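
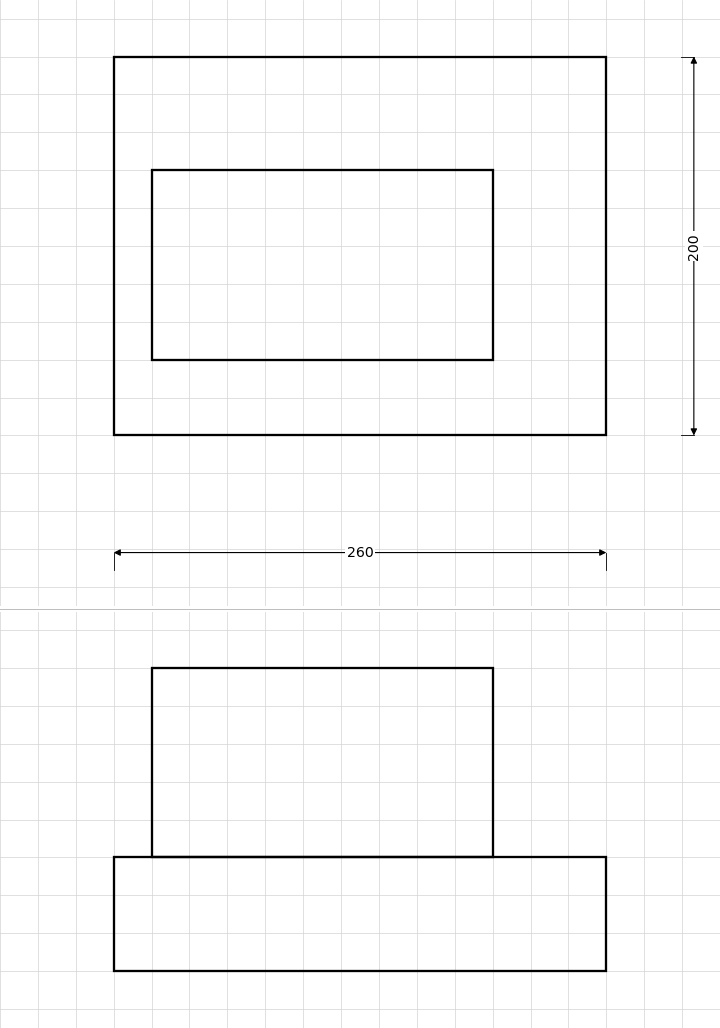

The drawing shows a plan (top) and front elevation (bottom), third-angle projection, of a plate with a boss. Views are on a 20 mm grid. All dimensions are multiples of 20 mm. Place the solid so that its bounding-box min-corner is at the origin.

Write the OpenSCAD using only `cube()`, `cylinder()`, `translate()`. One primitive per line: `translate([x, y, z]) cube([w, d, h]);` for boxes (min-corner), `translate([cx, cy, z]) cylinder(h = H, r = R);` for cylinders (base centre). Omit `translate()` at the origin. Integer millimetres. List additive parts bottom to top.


cube([260, 200, 60]);
translate([20, 40, 60]) cube([180, 100, 100]);


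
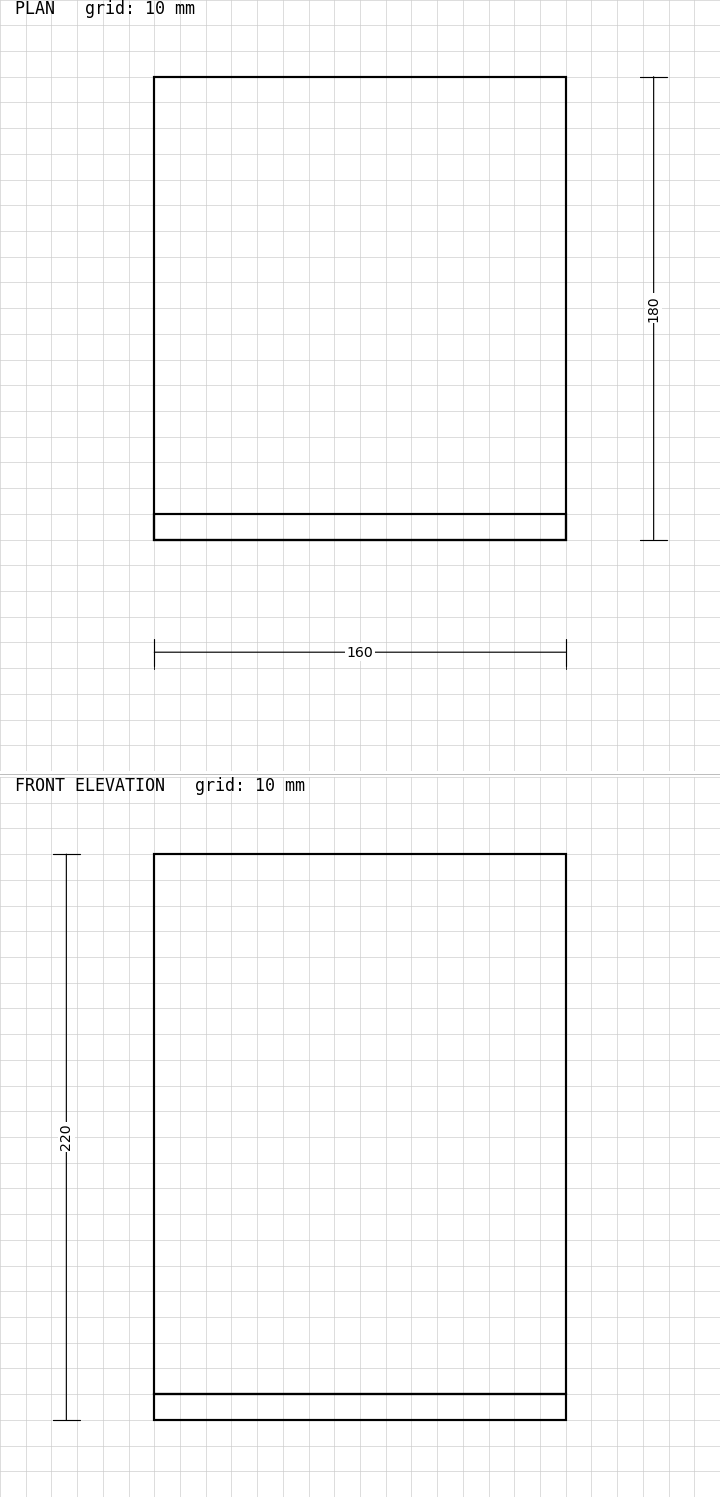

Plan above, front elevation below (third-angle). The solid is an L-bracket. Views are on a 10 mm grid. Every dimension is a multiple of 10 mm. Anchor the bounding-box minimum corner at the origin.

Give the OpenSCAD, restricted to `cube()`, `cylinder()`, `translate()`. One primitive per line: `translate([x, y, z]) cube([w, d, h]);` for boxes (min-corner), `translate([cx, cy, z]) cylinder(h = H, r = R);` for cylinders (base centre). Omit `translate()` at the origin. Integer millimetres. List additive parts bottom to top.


cube([160, 180, 10]);
translate([0, 0, 10]) cube([160, 10, 210]);


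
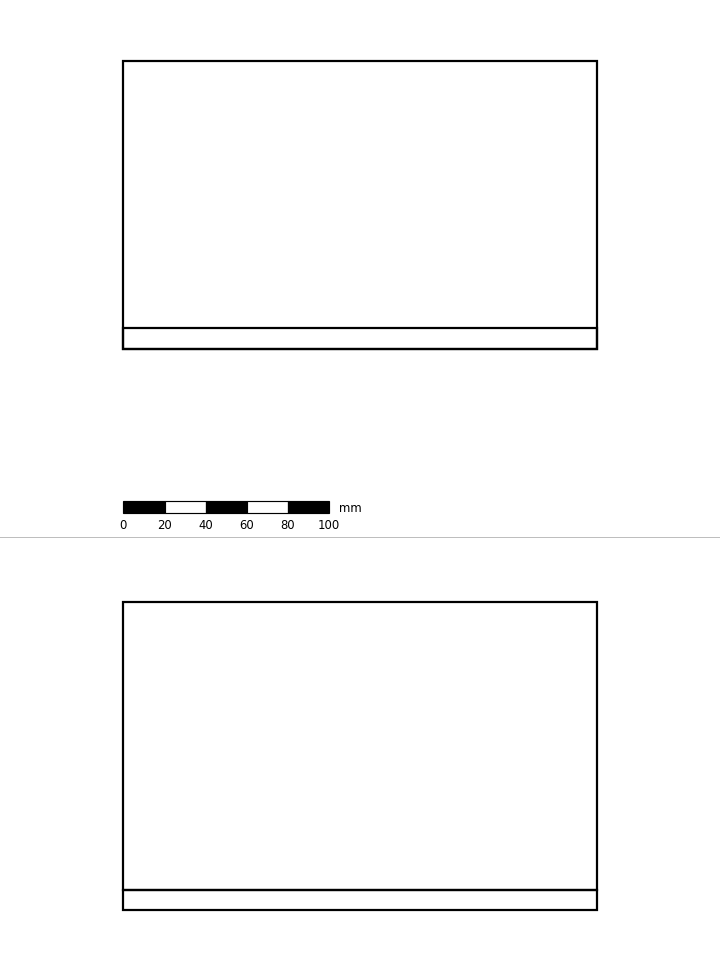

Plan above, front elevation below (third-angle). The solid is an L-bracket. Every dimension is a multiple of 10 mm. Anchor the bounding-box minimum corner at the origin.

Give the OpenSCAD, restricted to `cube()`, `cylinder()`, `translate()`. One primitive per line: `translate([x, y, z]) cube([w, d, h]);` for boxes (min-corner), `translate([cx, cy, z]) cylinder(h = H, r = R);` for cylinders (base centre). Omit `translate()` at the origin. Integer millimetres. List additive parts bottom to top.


cube([230, 140, 10]);
translate([0, 0, 10]) cube([230, 10, 140]);


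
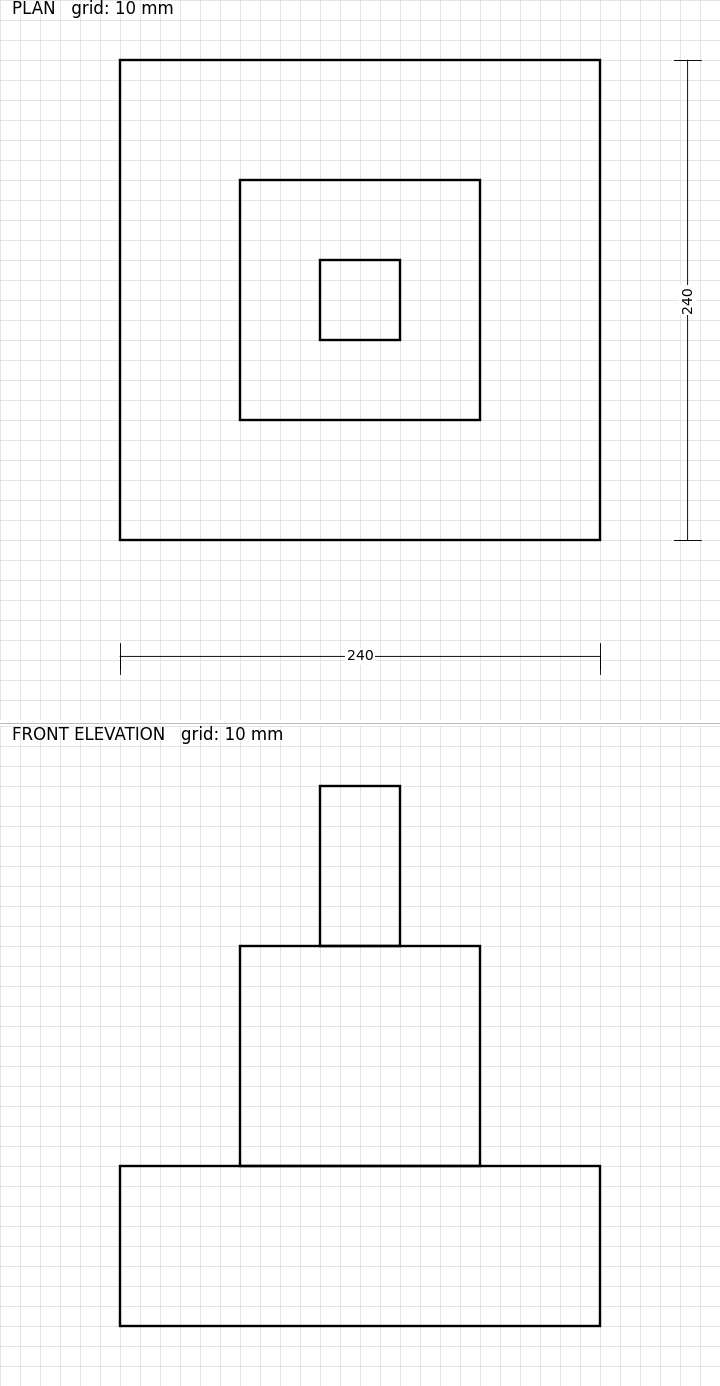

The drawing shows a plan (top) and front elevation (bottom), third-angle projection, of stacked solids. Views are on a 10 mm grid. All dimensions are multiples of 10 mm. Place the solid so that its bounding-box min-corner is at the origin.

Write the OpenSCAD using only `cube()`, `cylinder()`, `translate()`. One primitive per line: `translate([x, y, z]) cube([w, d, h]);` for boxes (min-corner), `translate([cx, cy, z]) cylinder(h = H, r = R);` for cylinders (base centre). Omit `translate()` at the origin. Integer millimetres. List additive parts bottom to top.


cube([240, 240, 80]);
translate([60, 60, 80]) cube([120, 120, 110]);
translate([100, 100, 190]) cube([40, 40, 80]);


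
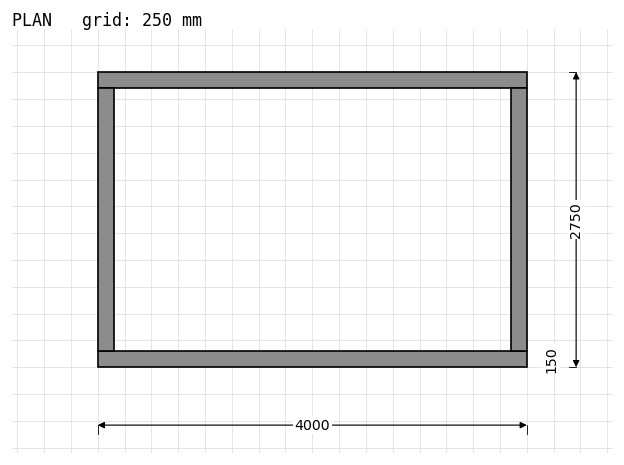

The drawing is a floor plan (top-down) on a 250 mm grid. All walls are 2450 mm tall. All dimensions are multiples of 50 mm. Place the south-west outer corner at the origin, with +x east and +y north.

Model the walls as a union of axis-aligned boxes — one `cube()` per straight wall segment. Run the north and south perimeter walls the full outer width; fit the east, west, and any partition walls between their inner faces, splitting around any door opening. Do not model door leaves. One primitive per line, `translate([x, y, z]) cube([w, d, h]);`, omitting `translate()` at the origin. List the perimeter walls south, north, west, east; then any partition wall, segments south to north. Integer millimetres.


cube([4000, 150, 2450]);
translate([0, 2600, 0]) cube([4000, 150, 2450]);
translate([0, 150, 0]) cube([150, 2450, 2450]);
translate([3850, 150, 0]) cube([150, 2450, 2450]);


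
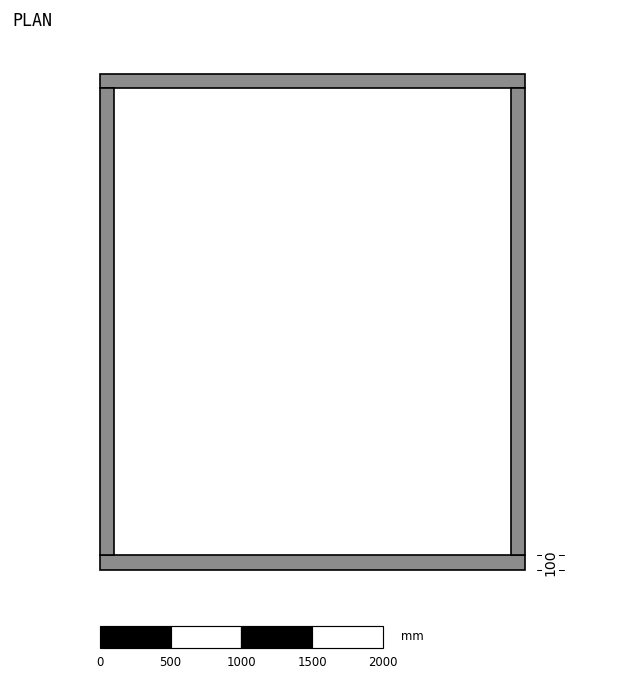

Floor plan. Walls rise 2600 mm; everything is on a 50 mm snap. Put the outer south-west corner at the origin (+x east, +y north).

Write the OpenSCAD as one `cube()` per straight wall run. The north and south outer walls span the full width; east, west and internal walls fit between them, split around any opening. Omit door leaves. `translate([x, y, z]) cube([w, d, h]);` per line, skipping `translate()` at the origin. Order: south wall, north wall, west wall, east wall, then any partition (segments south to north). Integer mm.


cube([3000, 100, 2600]);
translate([0, 3400, 0]) cube([3000, 100, 2600]);
translate([0, 100, 0]) cube([100, 3300, 2600]);
translate([2900, 100, 0]) cube([100, 3300, 2600]);


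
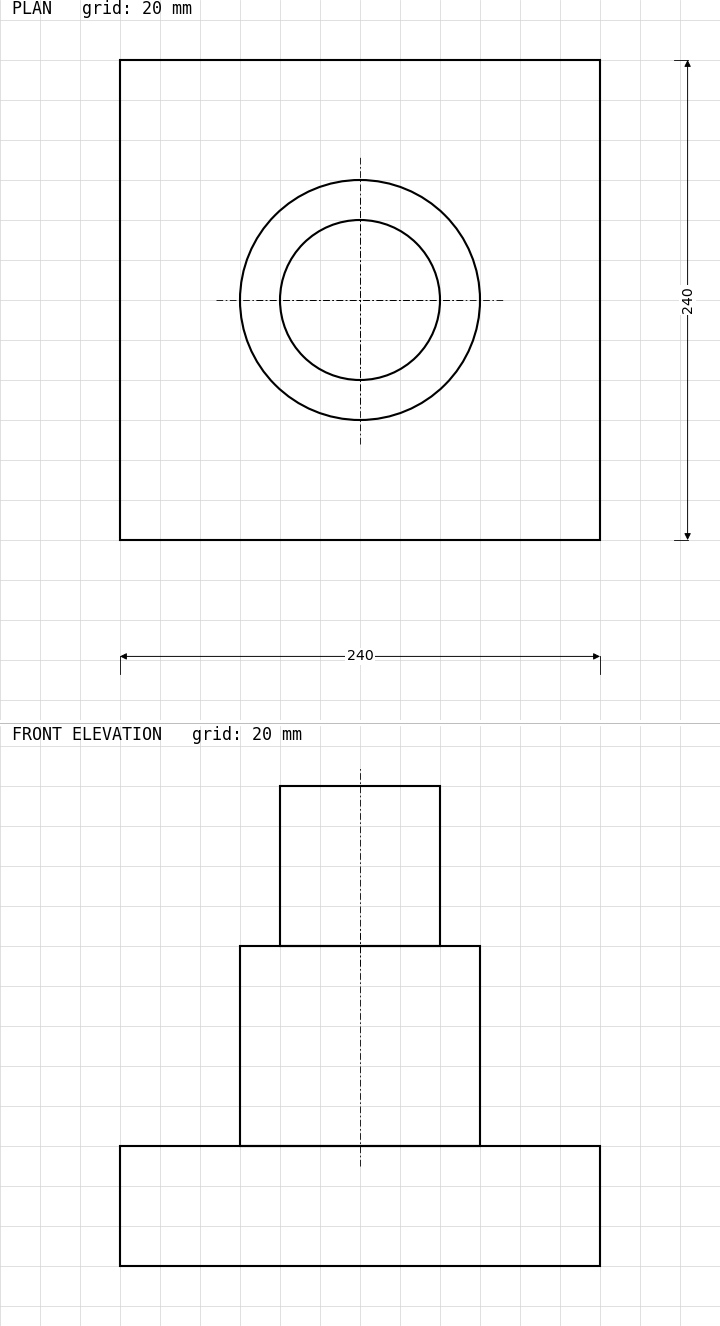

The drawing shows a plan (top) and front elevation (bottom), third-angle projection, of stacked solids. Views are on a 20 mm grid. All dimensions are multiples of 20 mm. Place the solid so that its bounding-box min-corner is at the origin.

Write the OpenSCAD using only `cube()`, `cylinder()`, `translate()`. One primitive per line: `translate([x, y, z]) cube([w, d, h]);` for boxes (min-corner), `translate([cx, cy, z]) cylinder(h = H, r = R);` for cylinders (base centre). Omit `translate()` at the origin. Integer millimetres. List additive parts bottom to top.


cube([240, 240, 60]);
translate([120, 120, 60]) cylinder(h = 100, r = 60);
translate([120, 120, 160]) cylinder(h = 80, r = 40);


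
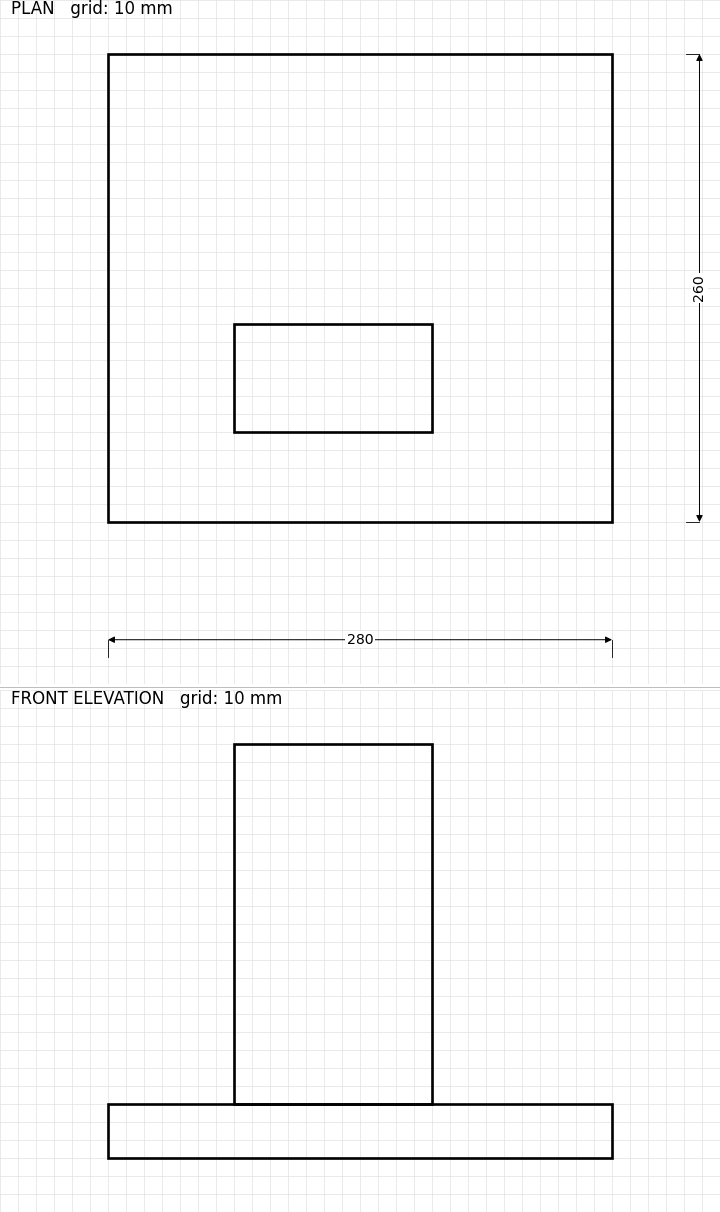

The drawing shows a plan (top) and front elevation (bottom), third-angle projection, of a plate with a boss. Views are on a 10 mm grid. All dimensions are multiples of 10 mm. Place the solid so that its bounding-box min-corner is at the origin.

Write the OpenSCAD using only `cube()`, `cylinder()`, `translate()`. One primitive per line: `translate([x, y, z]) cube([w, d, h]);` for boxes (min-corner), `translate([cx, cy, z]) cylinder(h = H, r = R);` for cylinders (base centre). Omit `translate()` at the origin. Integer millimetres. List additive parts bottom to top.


cube([280, 260, 30]);
translate([70, 50, 30]) cube([110, 60, 200]);


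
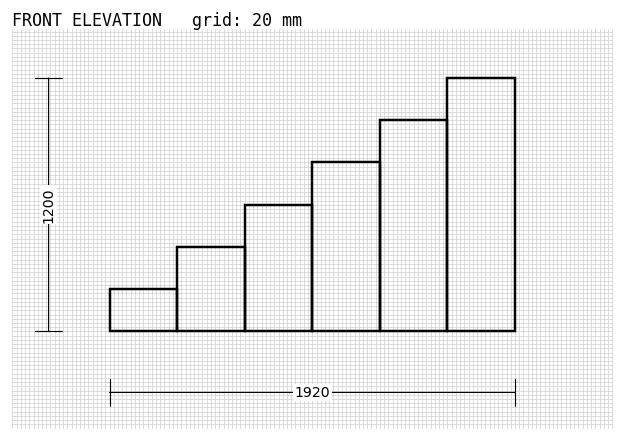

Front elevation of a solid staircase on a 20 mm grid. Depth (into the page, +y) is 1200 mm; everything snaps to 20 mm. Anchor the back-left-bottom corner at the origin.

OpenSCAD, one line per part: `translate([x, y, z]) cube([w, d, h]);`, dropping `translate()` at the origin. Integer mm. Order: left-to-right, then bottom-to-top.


cube([320, 1200, 200]);
translate([320, 0, 0]) cube([320, 1200, 400]);
translate([640, 0, 0]) cube([320, 1200, 600]);
translate([960, 0, 0]) cube([320, 1200, 800]);
translate([1280, 0, 0]) cube([320, 1200, 1000]);
translate([1600, 0, 0]) cube([320, 1200, 1200]);


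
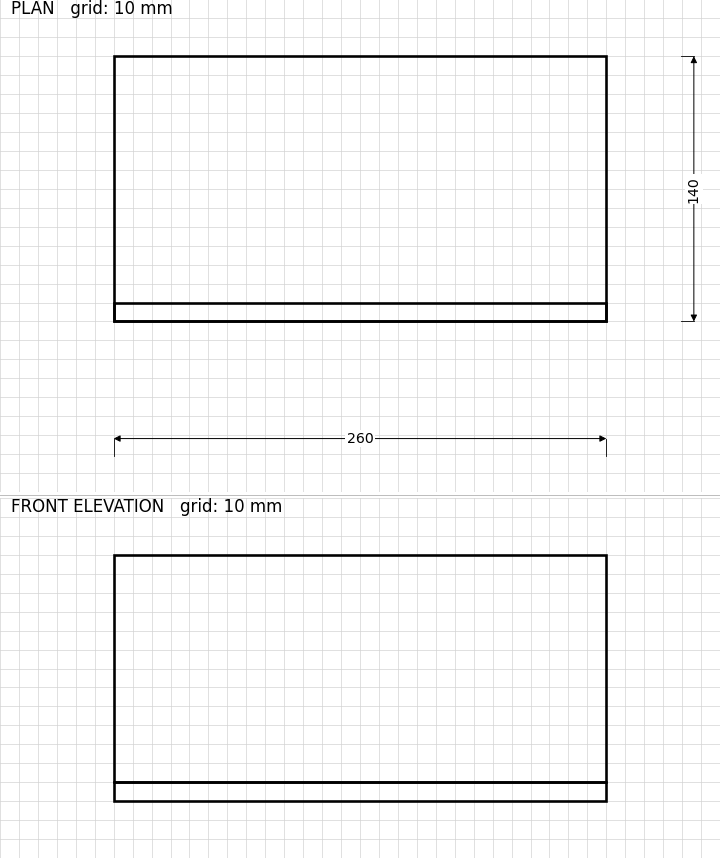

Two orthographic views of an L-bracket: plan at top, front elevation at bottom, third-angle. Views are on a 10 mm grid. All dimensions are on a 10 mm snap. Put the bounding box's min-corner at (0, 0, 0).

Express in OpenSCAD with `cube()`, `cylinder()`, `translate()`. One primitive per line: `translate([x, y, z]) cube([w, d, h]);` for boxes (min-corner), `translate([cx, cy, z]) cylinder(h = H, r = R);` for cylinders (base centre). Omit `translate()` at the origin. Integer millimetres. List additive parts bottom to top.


cube([260, 140, 10]);
translate([0, 0, 10]) cube([260, 10, 120]);


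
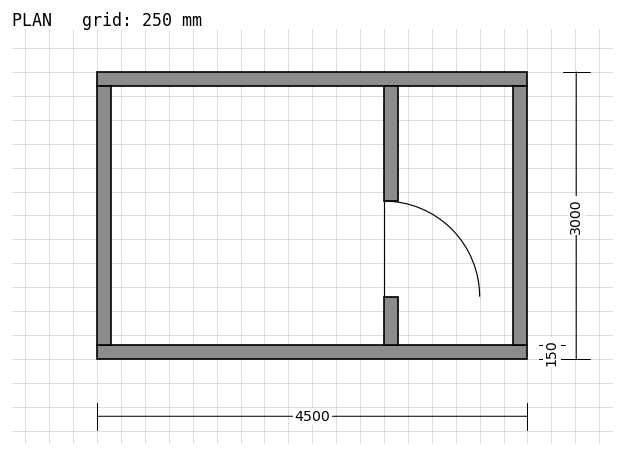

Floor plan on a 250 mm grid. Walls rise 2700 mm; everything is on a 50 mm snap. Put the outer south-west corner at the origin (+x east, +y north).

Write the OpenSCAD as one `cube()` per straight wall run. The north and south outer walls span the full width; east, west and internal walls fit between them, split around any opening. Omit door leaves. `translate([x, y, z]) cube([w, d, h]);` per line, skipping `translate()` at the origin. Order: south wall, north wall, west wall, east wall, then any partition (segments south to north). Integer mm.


cube([4500, 150, 2700]);
translate([0, 2850, 0]) cube([4500, 150, 2700]);
translate([0, 150, 0]) cube([150, 2700, 2700]);
translate([4350, 150, 0]) cube([150, 2700, 2700]);
translate([3000, 150, 0]) cube([150, 500, 2700]);
translate([3000, 1650, 0]) cube([150, 1200, 2700]);


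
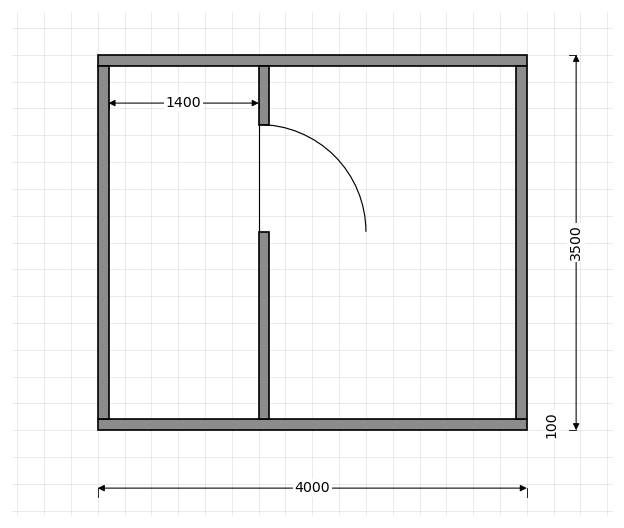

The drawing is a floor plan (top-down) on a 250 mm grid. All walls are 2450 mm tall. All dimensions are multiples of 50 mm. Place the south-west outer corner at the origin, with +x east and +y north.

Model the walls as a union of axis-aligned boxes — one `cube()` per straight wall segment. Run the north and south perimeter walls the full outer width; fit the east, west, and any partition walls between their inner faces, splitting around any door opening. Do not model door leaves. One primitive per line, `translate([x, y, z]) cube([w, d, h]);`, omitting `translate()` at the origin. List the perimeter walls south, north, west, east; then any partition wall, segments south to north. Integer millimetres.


cube([4000, 100, 2450]);
translate([0, 3400, 0]) cube([4000, 100, 2450]);
translate([0, 100, 0]) cube([100, 3300, 2450]);
translate([3900, 100, 0]) cube([100, 3300, 2450]);
translate([1500, 100, 0]) cube([100, 1750, 2450]);
translate([1500, 2850, 0]) cube([100, 550, 2450]);


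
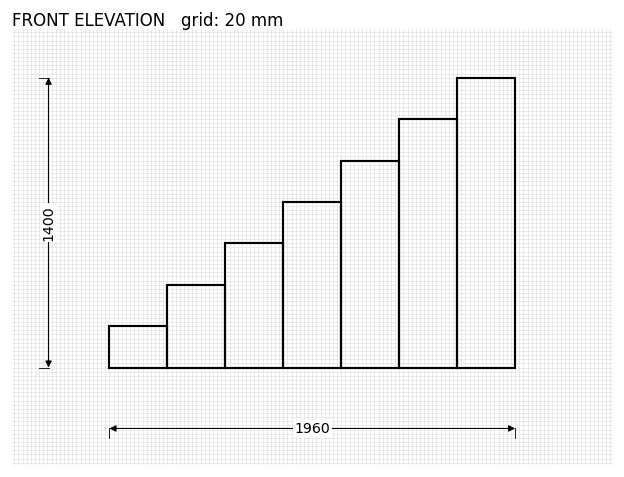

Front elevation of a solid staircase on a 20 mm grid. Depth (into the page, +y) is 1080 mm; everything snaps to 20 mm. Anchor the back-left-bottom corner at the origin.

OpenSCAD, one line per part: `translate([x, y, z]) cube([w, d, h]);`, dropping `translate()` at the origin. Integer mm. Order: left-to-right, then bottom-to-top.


cube([280, 1080, 200]);
translate([280, 0, 0]) cube([280, 1080, 400]);
translate([560, 0, 0]) cube([280, 1080, 600]);
translate([840, 0, 0]) cube([280, 1080, 800]);
translate([1120, 0, 0]) cube([280, 1080, 1000]);
translate([1400, 0, 0]) cube([280, 1080, 1200]);
translate([1680, 0, 0]) cube([280, 1080, 1400]);


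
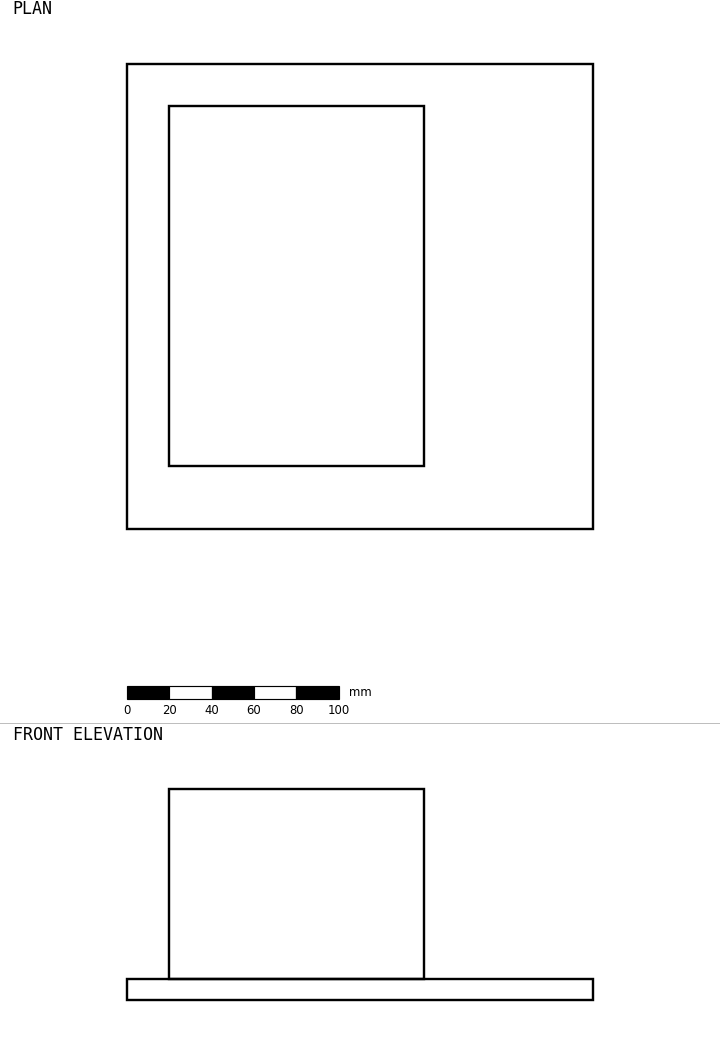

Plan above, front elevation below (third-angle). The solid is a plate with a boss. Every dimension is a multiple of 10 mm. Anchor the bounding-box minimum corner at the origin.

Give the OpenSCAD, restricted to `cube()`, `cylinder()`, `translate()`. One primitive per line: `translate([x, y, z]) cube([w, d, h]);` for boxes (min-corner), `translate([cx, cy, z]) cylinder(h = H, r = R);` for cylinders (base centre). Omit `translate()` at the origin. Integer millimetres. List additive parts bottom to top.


cube([220, 220, 10]);
translate([20, 30, 10]) cube([120, 170, 90]);


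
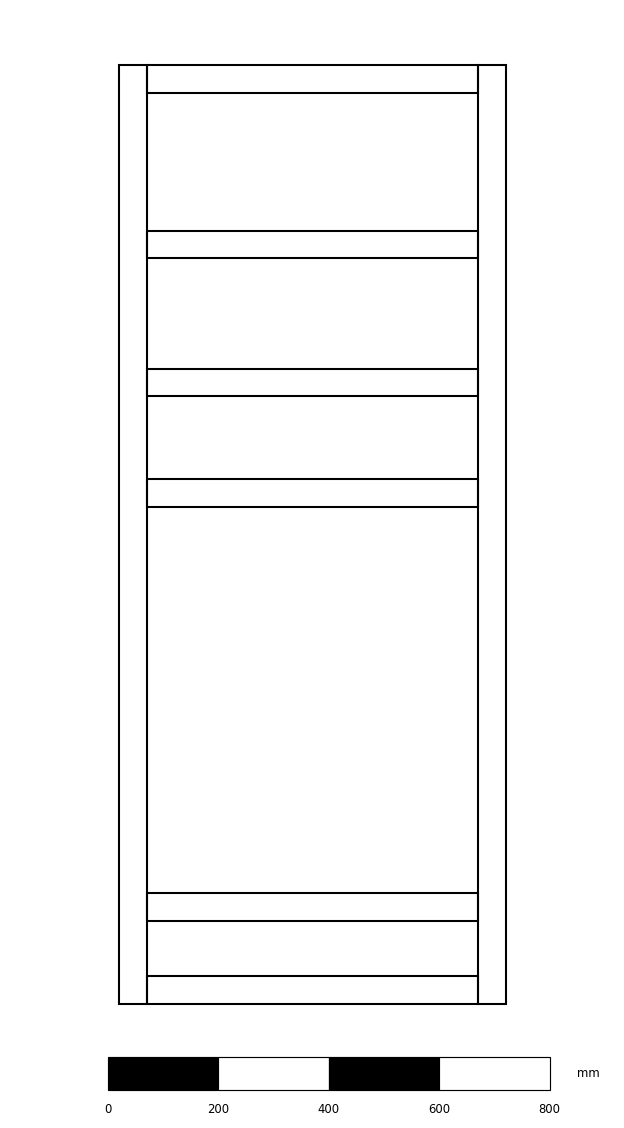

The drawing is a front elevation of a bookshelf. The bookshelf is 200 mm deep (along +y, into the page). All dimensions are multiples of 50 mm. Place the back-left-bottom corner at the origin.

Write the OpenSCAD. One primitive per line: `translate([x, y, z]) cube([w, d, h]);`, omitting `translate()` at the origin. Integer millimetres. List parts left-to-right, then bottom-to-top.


cube([50, 200, 1700]);
translate([50, 0, 0]) cube([600, 200, 50]);
translate([50, 0, 150]) cube([600, 200, 50]);
translate([50, 0, 900]) cube([600, 200, 50]);
translate([50, 0, 1100]) cube([600, 200, 50]);
translate([50, 0, 1350]) cube([600, 200, 50]);
translate([50, 0, 1650]) cube([600, 200, 50]);
translate([650, 0, 0]) cube([50, 200, 1700]);


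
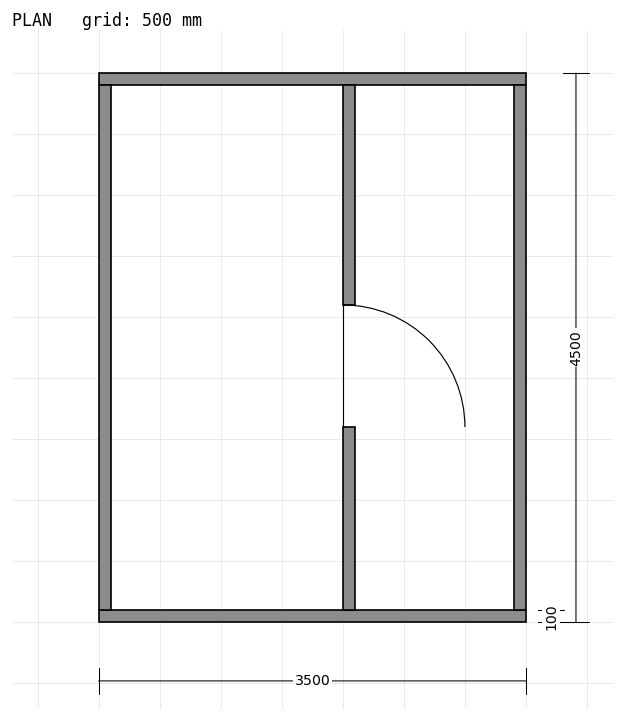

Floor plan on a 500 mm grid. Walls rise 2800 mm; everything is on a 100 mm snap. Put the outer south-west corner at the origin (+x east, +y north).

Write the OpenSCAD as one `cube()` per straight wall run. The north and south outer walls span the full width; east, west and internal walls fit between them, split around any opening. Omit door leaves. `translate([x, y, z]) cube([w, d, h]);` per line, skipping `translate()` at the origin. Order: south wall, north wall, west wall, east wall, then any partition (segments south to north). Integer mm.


cube([3500, 100, 2800]);
translate([0, 4400, 0]) cube([3500, 100, 2800]);
translate([0, 100, 0]) cube([100, 4300, 2800]);
translate([3400, 100, 0]) cube([100, 4300, 2800]);
translate([2000, 100, 0]) cube([100, 1500, 2800]);
translate([2000, 2600, 0]) cube([100, 1800, 2800]);


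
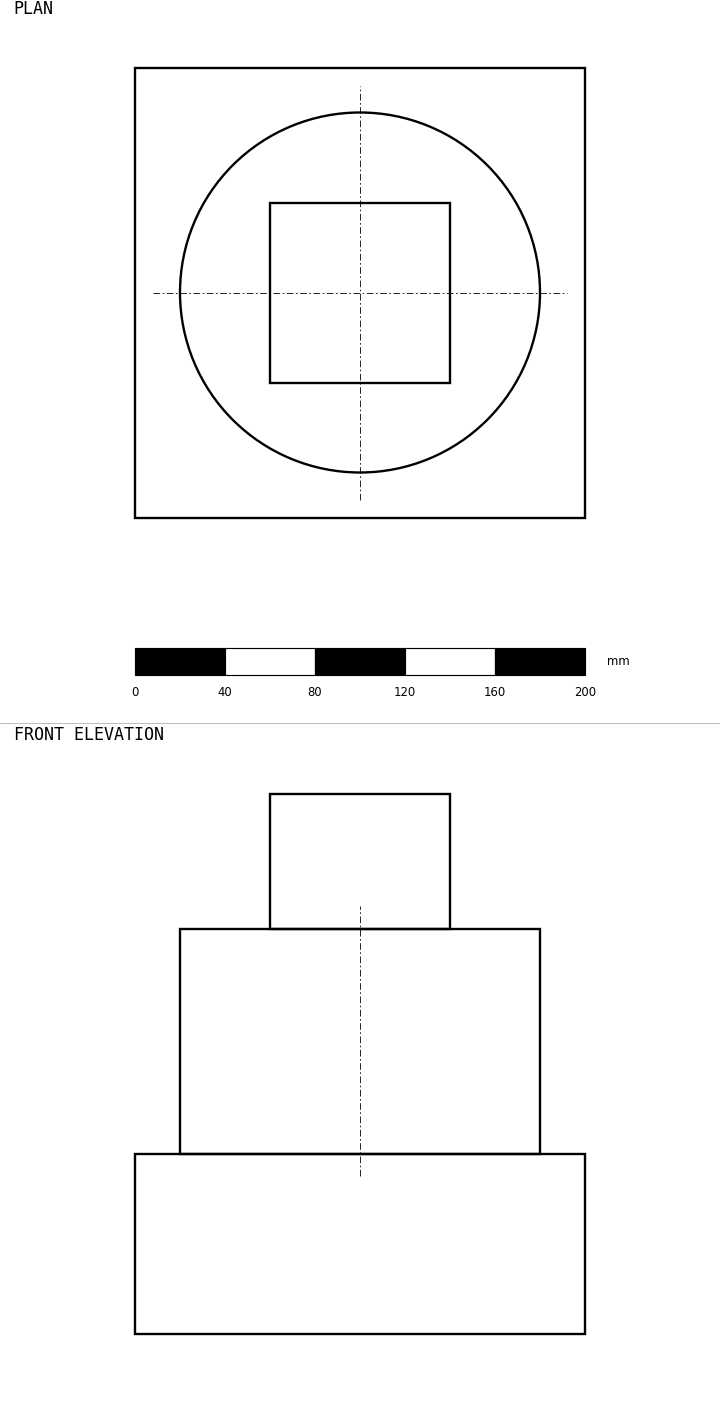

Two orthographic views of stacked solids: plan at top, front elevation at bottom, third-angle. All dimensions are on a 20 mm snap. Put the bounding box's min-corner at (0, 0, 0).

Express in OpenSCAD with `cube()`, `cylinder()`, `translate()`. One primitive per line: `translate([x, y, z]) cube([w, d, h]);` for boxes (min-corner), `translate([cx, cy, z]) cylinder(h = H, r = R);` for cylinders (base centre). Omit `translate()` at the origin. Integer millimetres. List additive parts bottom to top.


cube([200, 200, 80]);
translate([100, 100, 80]) cylinder(h = 100, r = 80);
translate([60, 60, 180]) cube([80, 80, 60]);


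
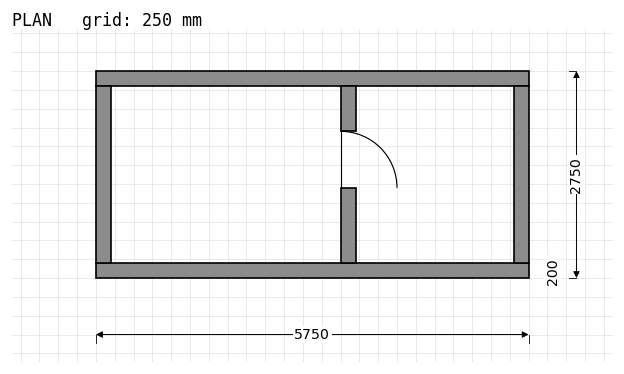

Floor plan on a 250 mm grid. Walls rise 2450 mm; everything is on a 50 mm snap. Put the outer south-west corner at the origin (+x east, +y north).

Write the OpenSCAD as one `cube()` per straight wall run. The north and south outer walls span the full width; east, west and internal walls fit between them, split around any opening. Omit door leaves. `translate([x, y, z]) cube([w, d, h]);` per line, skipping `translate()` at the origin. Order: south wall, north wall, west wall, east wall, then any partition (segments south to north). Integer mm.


cube([5750, 200, 2450]);
translate([0, 2550, 0]) cube([5750, 200, 2450]);
translate([0, 200, 0]) cube([200, 2350, 2450]);
translate([5550, 200, 0]) cube([200, 2350, 2450]);
translate([3250, 200, 0]) cube([200, 1000, 2450]);
translate([3250, 1950, 0]) cube([200, 600, 2450]);


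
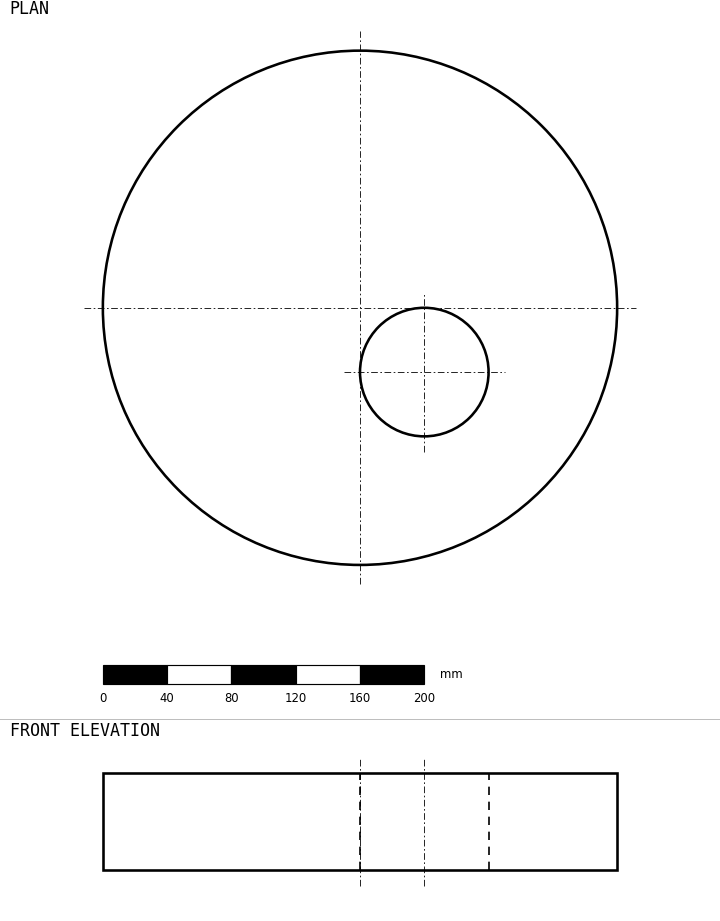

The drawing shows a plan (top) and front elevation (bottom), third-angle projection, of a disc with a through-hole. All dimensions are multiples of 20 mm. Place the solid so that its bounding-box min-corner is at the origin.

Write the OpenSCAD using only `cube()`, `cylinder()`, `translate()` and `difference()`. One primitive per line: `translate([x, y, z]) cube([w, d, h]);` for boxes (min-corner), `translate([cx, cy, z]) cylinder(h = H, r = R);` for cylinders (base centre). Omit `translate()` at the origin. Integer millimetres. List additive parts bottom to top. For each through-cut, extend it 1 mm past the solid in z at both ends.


difference() {
  translate([160, 160, 0]) cylinder(h = 60, r = 160);
  translate([200, 120, -1]) cylinder(h = 62, r = 40);
}


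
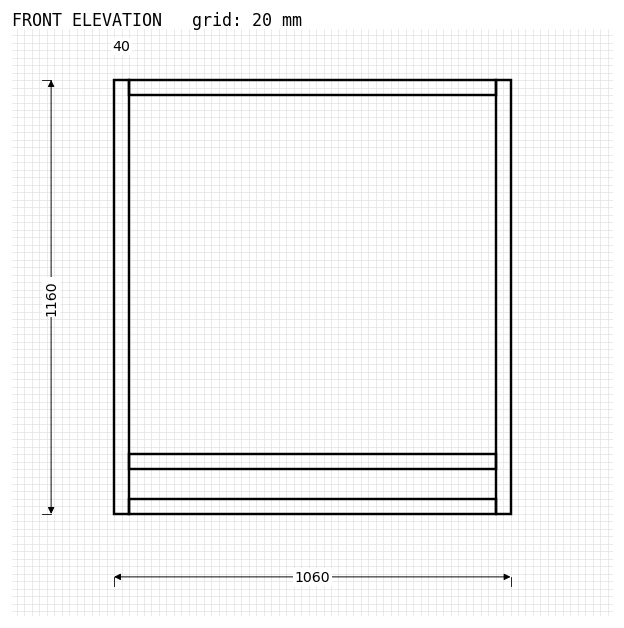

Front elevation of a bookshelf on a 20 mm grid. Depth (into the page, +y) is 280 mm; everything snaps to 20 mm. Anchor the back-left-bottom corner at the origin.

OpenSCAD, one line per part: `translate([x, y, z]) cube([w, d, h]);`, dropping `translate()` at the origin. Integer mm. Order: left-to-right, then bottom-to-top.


cube([40, 280, 1160]);
translate([40, 0, 0]) cube([980, 280, 40]);
translate([40, 0, 120]) cube([980, 280, 40]);
translate([40, 0, 1120]) cube([980, 280, 40]);
translate([1020, 0, 0]) cube([40, 280, 1160]);


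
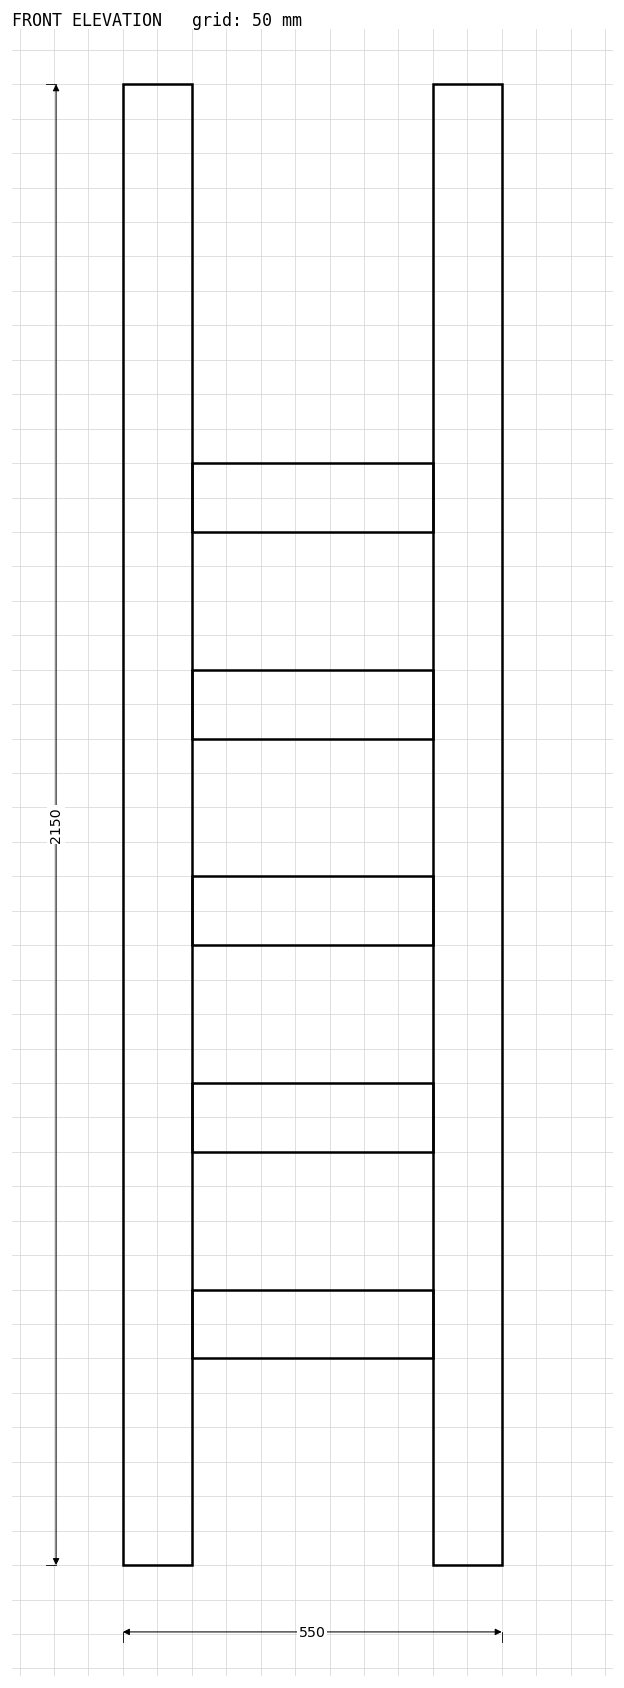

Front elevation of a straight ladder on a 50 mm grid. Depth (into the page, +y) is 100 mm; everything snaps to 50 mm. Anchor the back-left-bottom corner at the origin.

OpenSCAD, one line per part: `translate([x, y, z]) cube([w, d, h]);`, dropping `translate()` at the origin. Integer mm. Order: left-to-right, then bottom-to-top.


cube([100, 100, 2150]);
translate([100, 0, 300]) cube([350, 100, 100]);
translate([100, 0, 600]) cube([350, 100, 100]);
translate([100, 0, 900]) cube([350, 100, 100]);
translate([100, 0, 1200]) cube([350, 100, 100]);
translate([100, 0, 1500]) cube([350, 100, 100]);
translate([450, 0, 0]) cube([100, 100, 2150]);


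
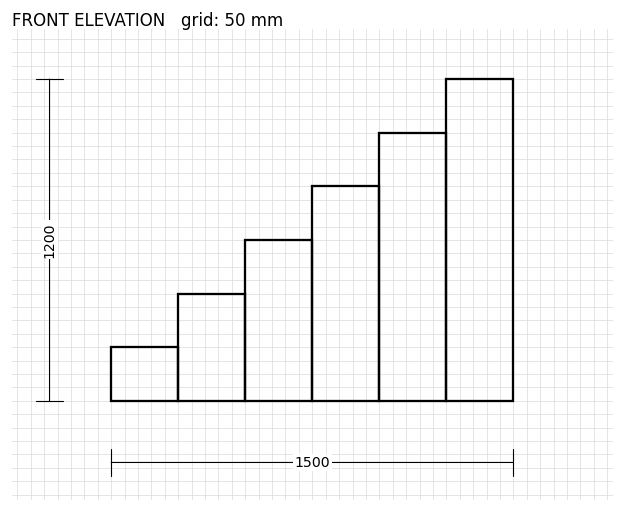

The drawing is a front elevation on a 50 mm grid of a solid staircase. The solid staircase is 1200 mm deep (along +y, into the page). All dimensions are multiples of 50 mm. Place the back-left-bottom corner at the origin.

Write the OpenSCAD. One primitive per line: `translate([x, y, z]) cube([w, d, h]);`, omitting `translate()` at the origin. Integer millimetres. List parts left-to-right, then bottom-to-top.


cube([250, 1200, 200]);
translate([250, 0, 0]) cube([250, 1200, 400]);
translate([500, 0, 0]) cube([250, 1200, 600]);
translate([750, 0, 0]) cube([250, 1200, 800]);
translate([1000, 0, 0]) cube([250, 1200, 1000]);
translate([1250, 0, 0]) cube([250, 1200, 1200]);


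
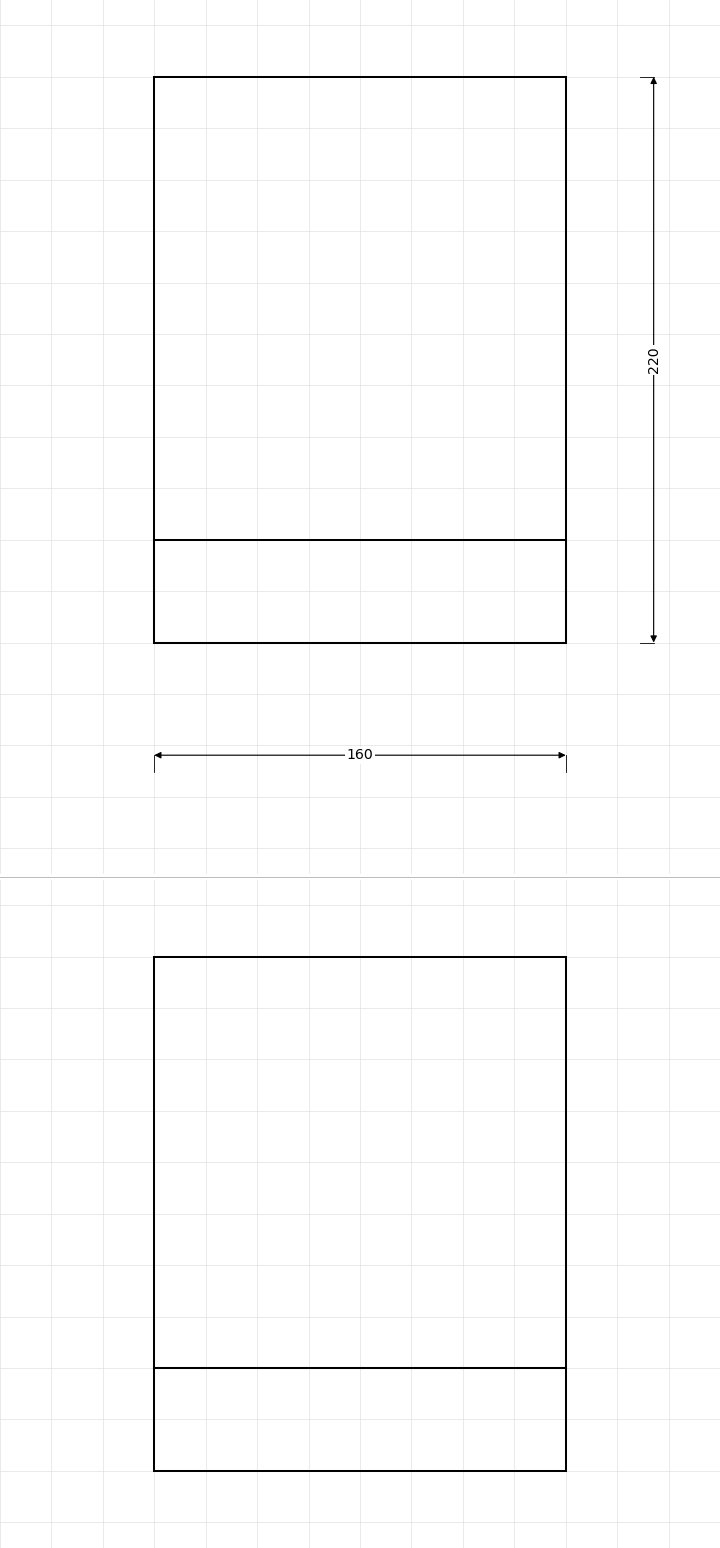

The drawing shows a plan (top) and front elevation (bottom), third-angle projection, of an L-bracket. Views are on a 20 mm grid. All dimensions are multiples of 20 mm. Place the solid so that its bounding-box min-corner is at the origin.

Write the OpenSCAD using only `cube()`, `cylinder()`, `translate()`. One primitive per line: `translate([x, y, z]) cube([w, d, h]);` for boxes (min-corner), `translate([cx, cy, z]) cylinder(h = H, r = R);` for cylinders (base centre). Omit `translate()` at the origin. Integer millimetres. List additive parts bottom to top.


cube([160, 220, 40]);
translate([0, 0, 40]) cube([160, 40, 160]);


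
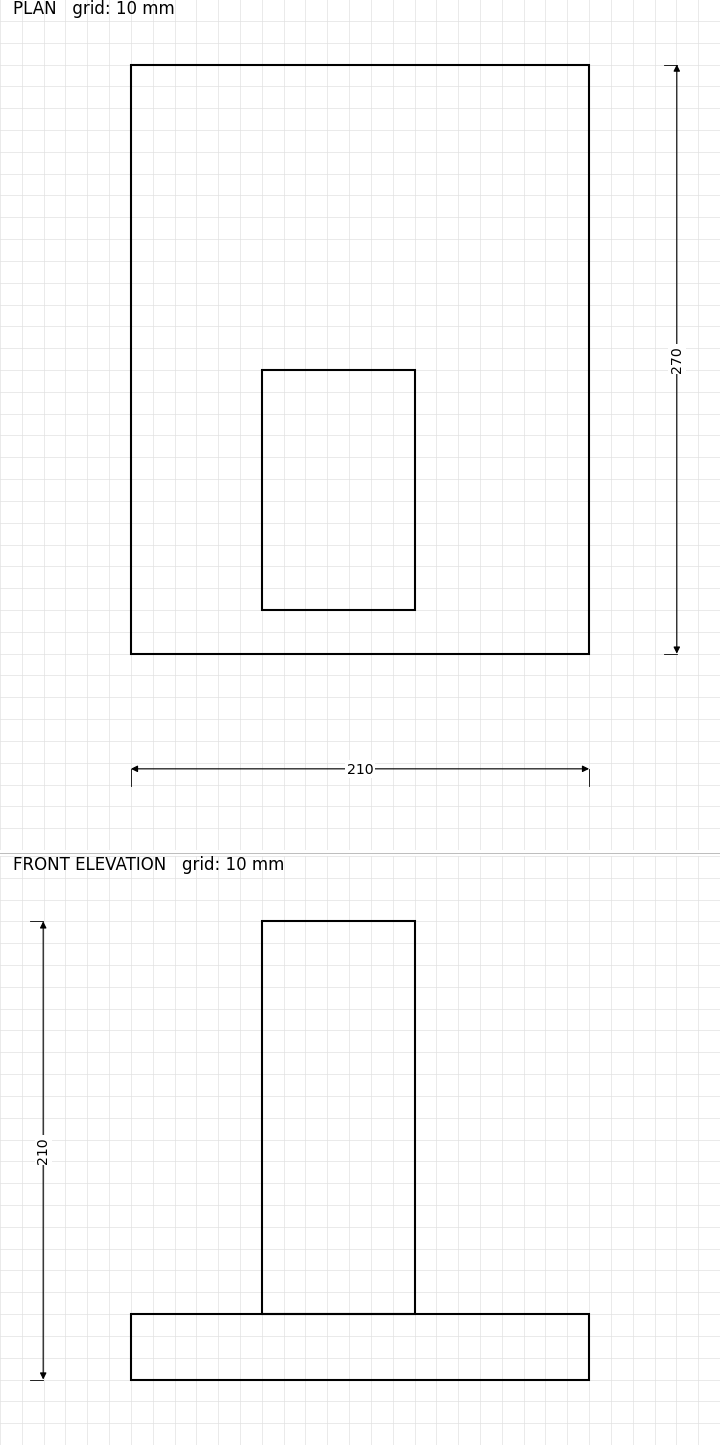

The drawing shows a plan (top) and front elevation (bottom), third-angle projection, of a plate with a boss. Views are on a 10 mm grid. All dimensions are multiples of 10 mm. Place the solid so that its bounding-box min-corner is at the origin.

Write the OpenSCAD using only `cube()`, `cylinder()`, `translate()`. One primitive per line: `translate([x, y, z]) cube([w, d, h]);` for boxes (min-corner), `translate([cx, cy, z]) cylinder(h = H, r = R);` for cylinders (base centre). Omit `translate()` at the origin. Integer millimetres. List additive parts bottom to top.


cube([210, 270, 30]);
translate([60, 20, 30]) cube([70, 110, 180]);


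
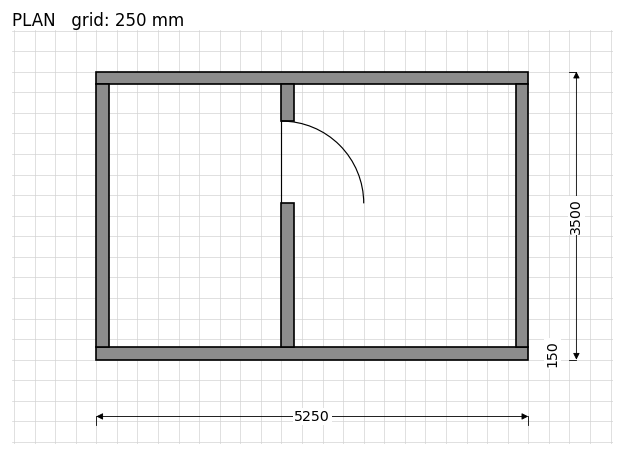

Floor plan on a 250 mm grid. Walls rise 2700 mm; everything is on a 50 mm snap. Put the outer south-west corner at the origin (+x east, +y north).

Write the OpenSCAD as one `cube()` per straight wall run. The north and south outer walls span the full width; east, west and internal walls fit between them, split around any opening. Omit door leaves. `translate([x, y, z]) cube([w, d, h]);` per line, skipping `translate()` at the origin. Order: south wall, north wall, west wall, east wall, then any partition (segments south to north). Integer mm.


cube([5250, 150, 2700]);
translate([0, 3350, 0]) cube([5250, 150, 2700]);
translate([0, 150, 0]) cube([150, 3200, 2700]);
translate([5100, 150, 0]) cube([150, 3200, 2700]);
translate([2250, 150, 0]) cube([150, 1750, 2700]);
translate([2250, 2900, 0]) cube([150, 450, 2700]);


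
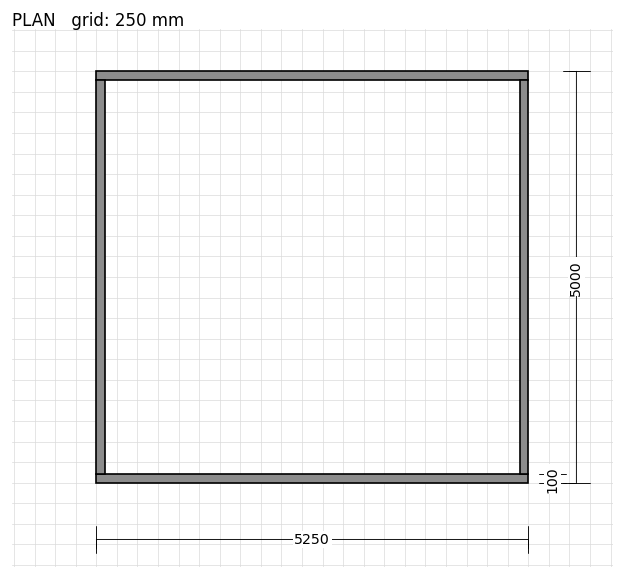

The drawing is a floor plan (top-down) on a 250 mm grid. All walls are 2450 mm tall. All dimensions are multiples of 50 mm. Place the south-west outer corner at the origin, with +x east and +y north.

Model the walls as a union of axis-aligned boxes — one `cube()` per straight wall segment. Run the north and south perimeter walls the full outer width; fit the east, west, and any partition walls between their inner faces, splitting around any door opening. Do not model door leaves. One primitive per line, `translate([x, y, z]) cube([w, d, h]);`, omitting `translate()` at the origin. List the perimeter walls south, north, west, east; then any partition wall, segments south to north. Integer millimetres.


cube([5250, 100, 2450]);
translate([0, 4900, 0]) cube([5250, 100, 2450]);
translate([0, 100, 0]) cube([100, 4800, 2450]);
translate([5150, 100, 0]) cube([100, 4800, 2450]);


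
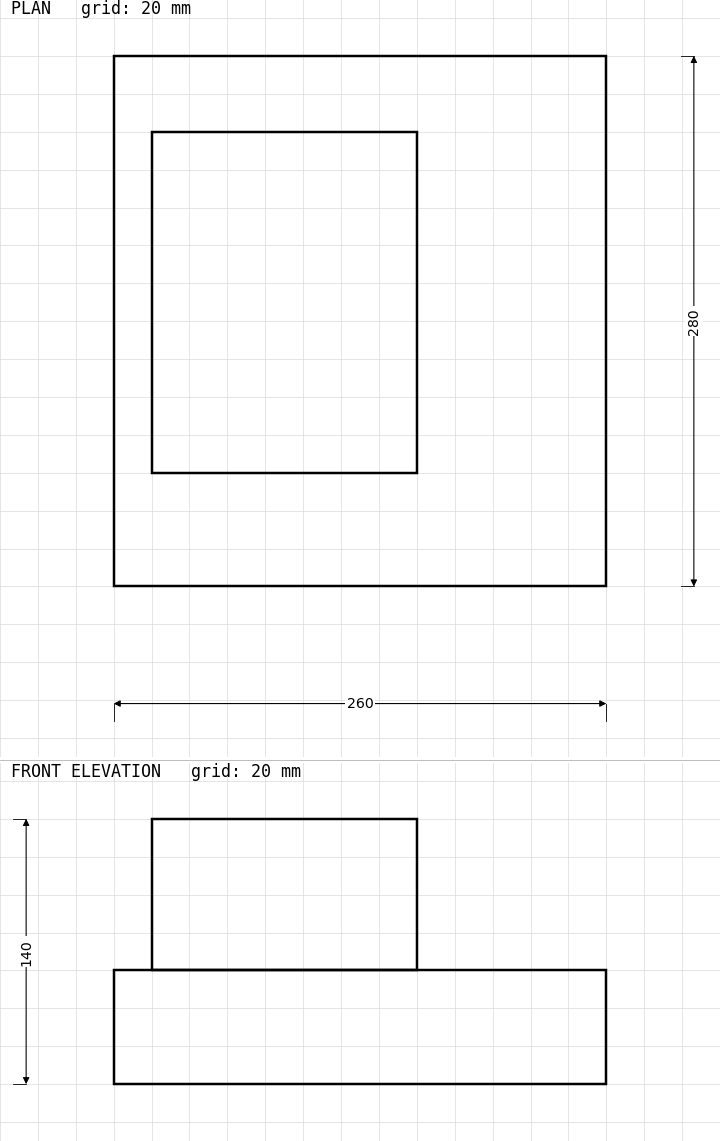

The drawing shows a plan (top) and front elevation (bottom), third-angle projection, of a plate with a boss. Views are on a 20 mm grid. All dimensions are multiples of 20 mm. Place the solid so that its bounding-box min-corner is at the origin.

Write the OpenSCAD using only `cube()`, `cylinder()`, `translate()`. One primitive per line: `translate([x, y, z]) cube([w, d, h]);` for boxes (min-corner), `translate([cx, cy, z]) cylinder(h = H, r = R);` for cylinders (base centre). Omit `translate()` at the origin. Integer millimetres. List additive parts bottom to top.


cube([260, 280, 60]);
translate([20, 60, 60]) cube([140, 180, 80]);


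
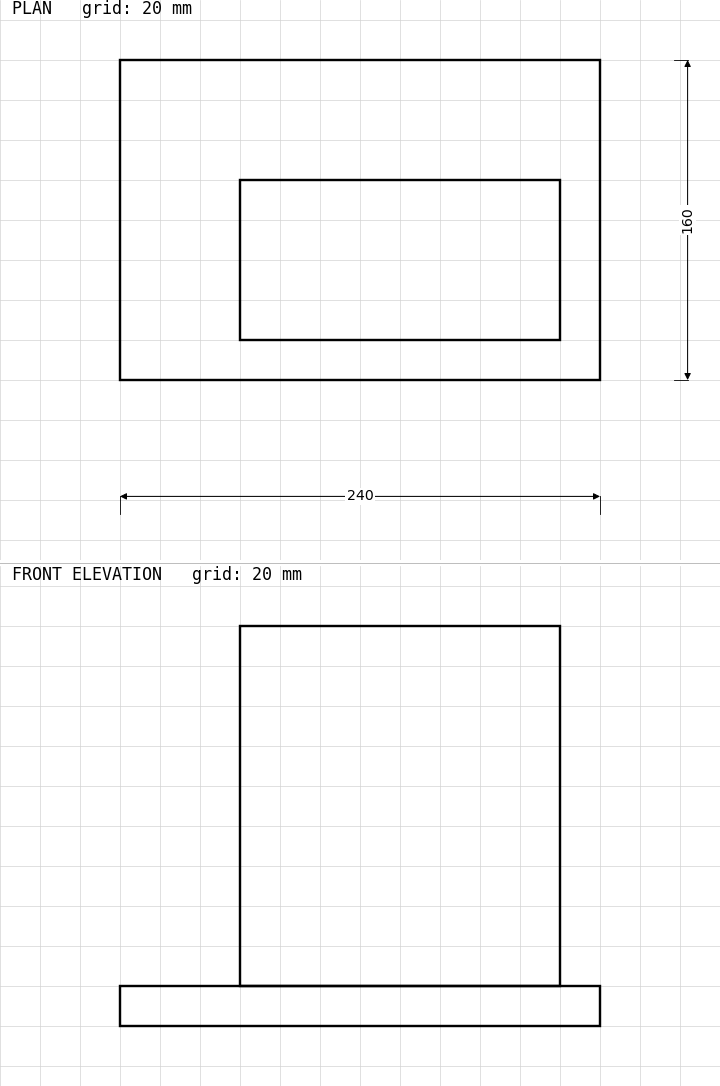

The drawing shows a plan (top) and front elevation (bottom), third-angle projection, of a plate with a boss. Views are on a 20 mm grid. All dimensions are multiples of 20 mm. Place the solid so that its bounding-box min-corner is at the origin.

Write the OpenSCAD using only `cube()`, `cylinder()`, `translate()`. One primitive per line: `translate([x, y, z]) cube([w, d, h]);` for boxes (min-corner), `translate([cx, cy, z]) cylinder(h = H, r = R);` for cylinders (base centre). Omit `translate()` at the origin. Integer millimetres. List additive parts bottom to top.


cube([240, 160, 20]);
translate([60, 20, 20]) cube([160, 80, 180]);


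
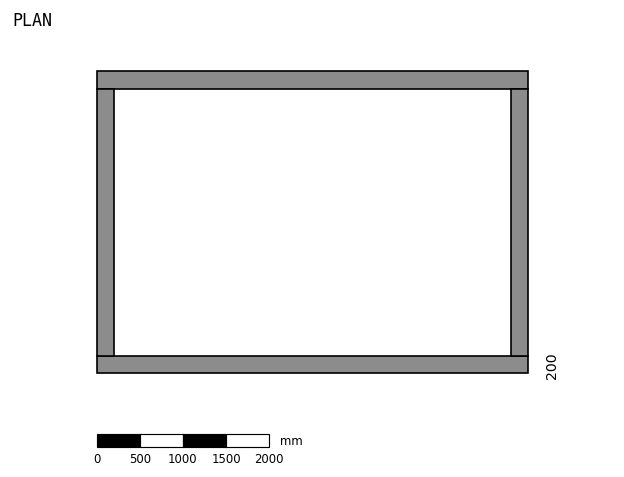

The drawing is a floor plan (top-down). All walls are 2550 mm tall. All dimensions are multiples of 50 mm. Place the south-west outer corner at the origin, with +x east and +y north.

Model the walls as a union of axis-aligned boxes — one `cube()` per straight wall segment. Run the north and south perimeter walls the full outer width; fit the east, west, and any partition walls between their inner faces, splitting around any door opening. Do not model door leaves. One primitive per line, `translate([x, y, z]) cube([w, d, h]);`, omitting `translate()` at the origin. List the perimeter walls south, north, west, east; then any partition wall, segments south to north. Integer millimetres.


cube([5000, 200, 2550]);
translate([0, 3300, 0]) cube([5000, 200, 2550]);
translate([0, 200, 0]) cube([200, 3100, 2550]);
translate([4800, 200, 0]) cube([200, 3100, 2550]);


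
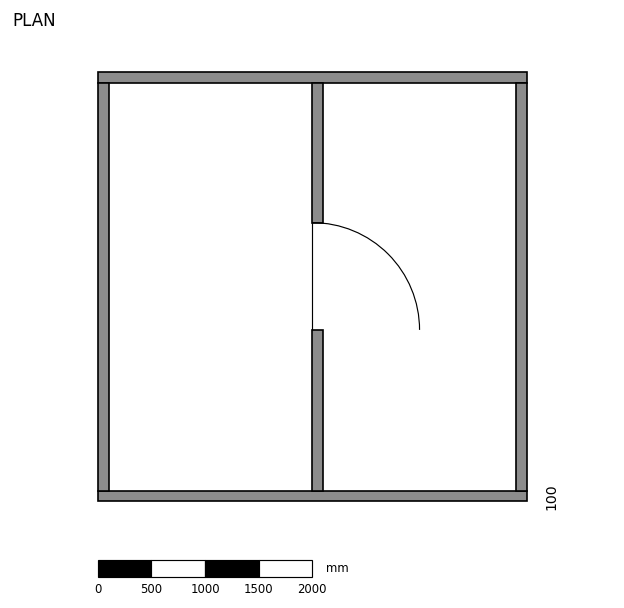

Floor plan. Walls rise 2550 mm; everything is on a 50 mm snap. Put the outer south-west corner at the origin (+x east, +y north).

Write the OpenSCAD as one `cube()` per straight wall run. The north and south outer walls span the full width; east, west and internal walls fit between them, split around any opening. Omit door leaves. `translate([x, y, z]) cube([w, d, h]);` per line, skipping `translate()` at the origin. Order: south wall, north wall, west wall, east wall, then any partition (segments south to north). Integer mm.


cube([4000, 100, 2550]);
translate([0, 3900, 0]) cube([4000, 100, 2550]);
translate([0, 100, 0]) cube([100, 3800, 2550]);
translate([3900, 100, 0]) cube([100, 3800, 2550]);
translate([2000, 100, 0]) cube([100, 1500, 2550]);
translate([2000, 2600, 0]) cube([100, 1300, 2550]);


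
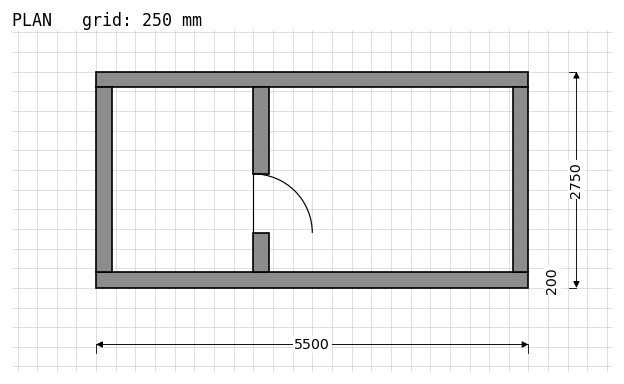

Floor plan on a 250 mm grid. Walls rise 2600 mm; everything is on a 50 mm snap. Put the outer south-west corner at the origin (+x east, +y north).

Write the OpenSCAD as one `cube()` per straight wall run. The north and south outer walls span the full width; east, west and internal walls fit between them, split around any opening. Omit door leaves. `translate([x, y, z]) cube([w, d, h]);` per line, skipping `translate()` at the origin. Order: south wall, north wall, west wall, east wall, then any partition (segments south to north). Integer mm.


cube([5500, 200, 2600]);
translate([0, 2550, 0]) cube([5500, 200, 2600]);
translate([0, 200, 0]) cube([200, 2350, 2600]);
translate([5300, 200, 0]) cube([200, 2350, 2600]);
translate([2000, 200, 0]) cube([200, 500, 2600]);
translate([2000, 1450, 0]) cube([200, 1100, 2600]);


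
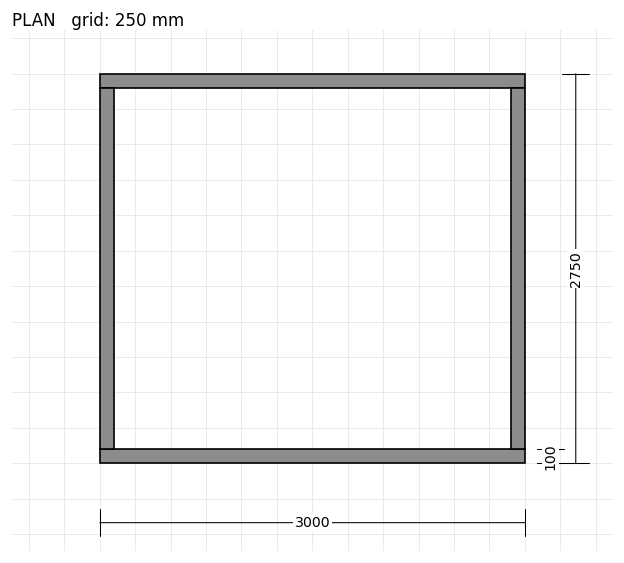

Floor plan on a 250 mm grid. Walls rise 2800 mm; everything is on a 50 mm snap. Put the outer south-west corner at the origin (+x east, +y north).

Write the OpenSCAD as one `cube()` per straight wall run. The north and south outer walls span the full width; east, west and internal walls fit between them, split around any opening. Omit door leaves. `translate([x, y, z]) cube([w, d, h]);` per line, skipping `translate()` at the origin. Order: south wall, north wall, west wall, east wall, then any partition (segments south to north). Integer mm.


cube([3000, 100, 2800]);
translate([0, 2650, 0]) cube([3000, 100, 2800]);
translate([0, 100, 0]) cube([100, 2550, 2800]);
translate([2900, 100, 0]) cube([100, 2550, 2800]);


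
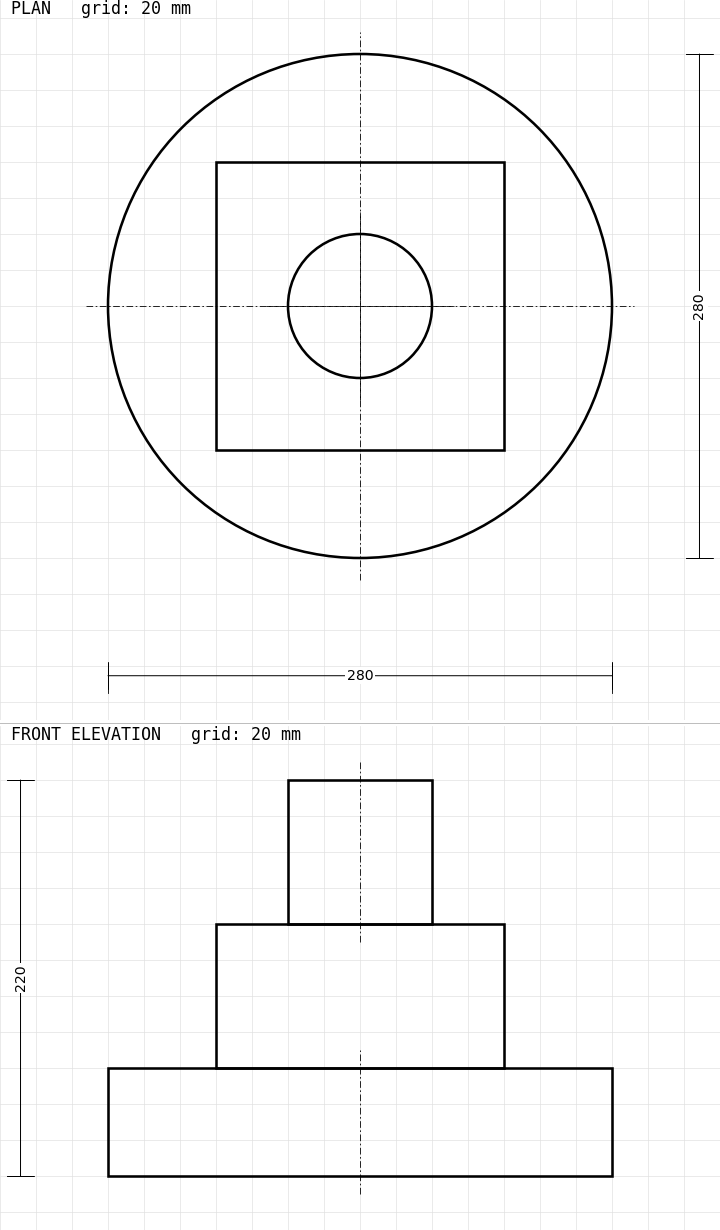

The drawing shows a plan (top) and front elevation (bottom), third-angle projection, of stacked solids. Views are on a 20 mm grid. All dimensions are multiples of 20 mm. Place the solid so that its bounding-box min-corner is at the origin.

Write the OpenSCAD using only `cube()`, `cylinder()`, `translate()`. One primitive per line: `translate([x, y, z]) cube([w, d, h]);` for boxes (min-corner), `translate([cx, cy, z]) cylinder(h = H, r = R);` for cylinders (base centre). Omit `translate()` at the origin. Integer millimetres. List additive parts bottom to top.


translate([140, 140, 0]) cylinder(h = 60, r = 140);
translate([60, 60, 60]) cube([160, 160, 80]);
translate([140, 140, 140]) cylinder(h = 80, r = 40);


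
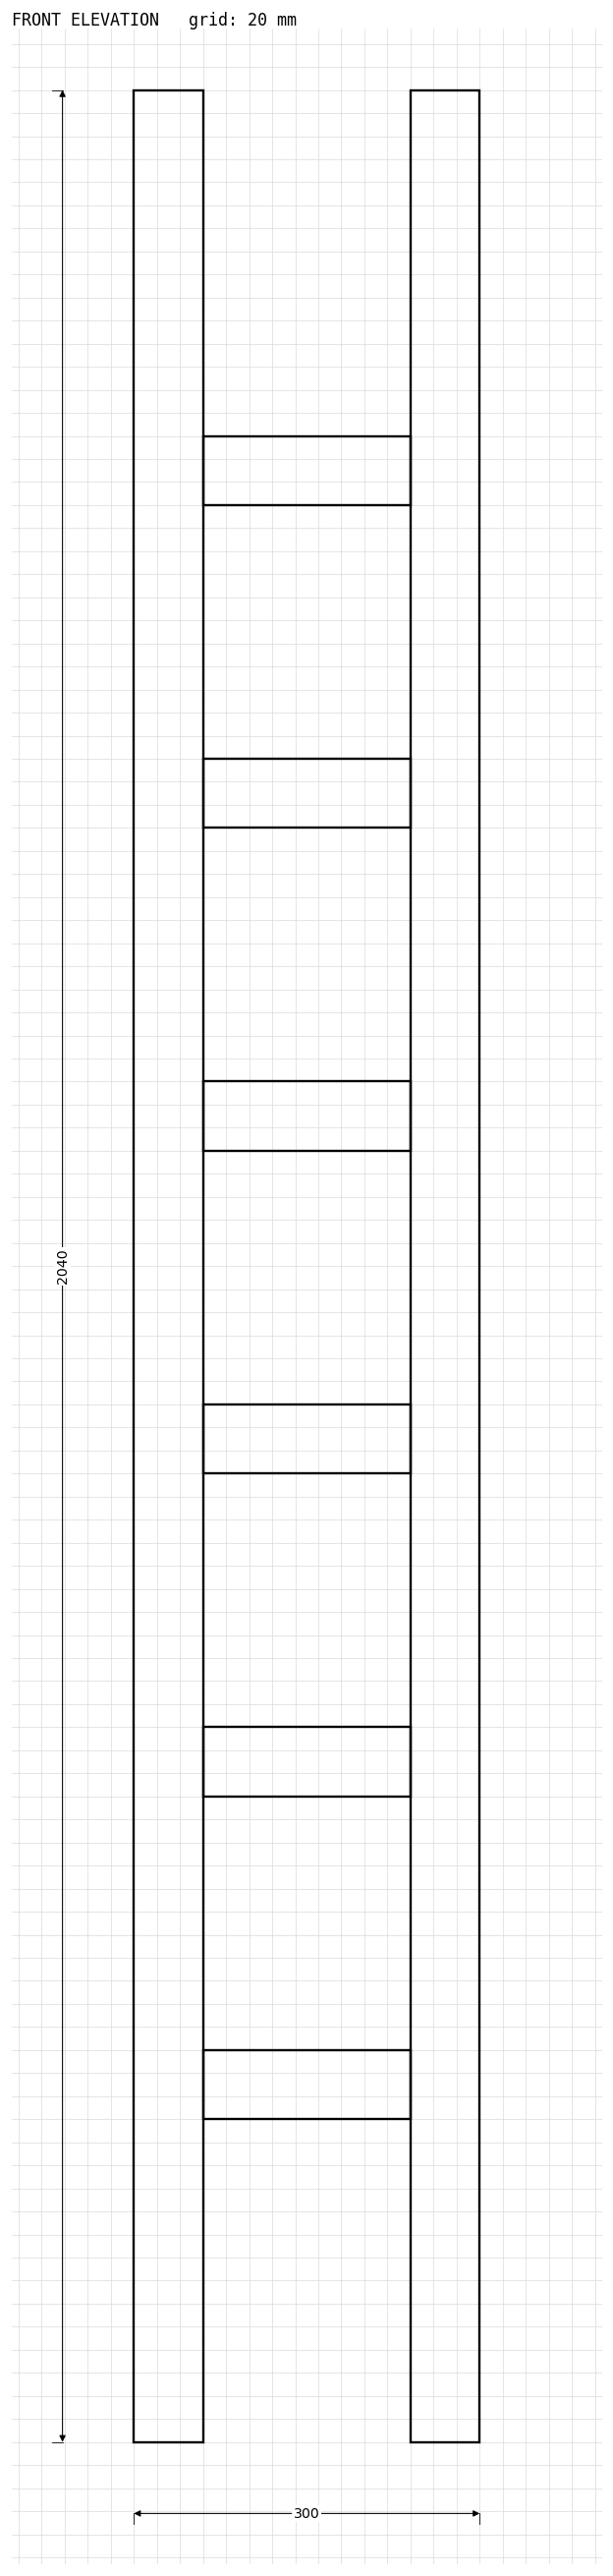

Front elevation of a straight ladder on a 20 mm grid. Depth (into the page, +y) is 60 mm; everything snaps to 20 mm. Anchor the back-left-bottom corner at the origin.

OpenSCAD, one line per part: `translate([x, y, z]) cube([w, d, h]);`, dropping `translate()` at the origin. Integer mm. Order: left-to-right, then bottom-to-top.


cube([60, 60, 2040]);
translate([60, 0, 280]) cube([180, 60, 60]);
translate([60, 0, 560]) cube([180, 60, 60]);
translate([60, 0, 840]) cube([180, 60, 60]);
translate([60, 0, 1120]) cube([180, 60, 60]);
translate([60, 0, 1400]) cube([180, 60, 60]);
translate([60, 0, 1680]) cube([180, 60, 60]);
translate([240, 0, 0]) cube([60, 60, 2040]);


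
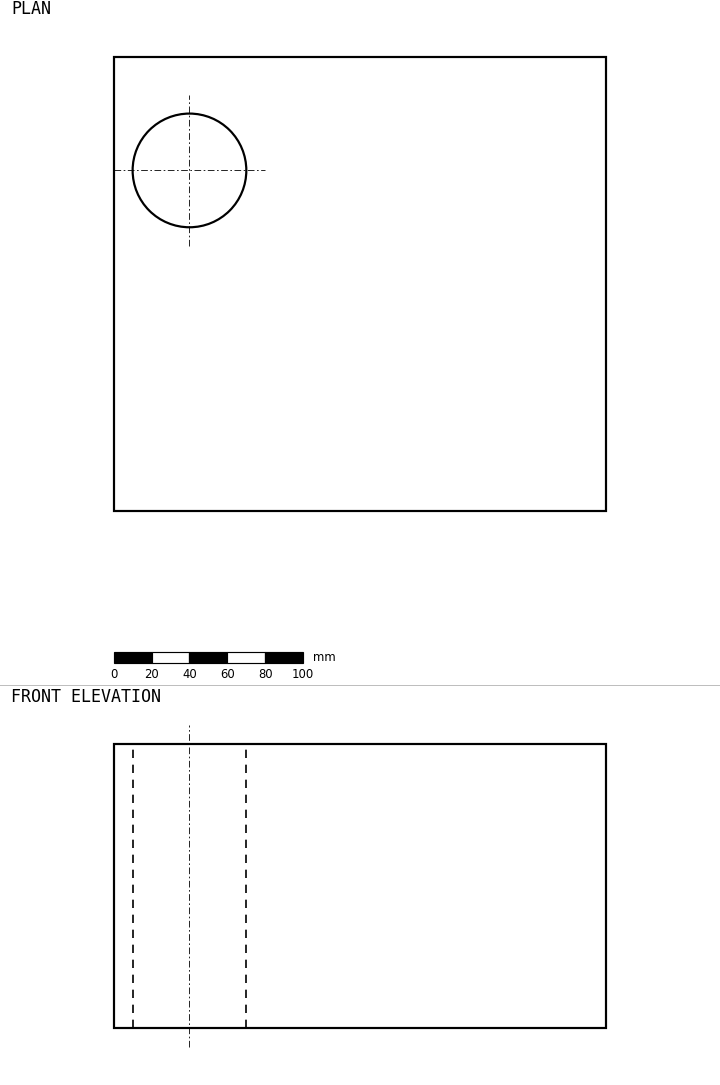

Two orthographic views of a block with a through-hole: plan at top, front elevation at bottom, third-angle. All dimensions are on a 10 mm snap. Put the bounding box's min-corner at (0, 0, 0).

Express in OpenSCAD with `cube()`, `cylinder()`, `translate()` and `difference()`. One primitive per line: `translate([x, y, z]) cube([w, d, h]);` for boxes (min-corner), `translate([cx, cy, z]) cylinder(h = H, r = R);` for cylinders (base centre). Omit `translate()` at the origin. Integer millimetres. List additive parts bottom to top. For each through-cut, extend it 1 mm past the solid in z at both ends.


difference() {
  cube([260, 240, 150]);
  translate([40, 180, -1]) cylinder(h = 152, r = 30);
}
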